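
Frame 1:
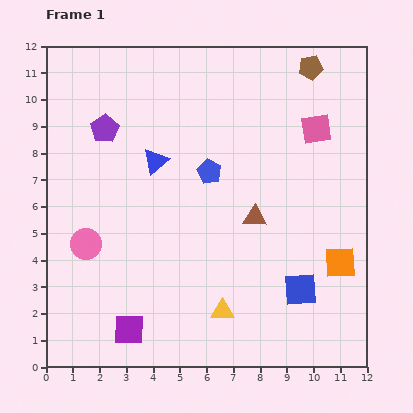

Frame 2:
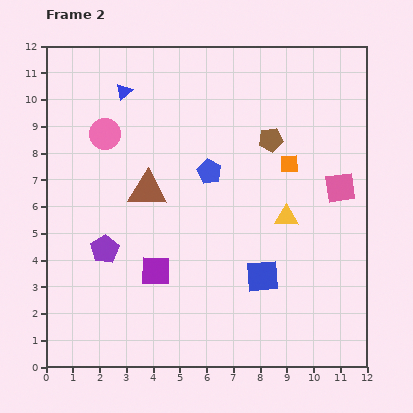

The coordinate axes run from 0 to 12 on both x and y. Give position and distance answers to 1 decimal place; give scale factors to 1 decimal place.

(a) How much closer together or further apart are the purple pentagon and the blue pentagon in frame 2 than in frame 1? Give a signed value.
+0.7

Distance in frame 1: 4.2. Distance in frame 2: 4.9.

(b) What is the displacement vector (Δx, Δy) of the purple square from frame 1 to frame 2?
(1.0, 2.2)

The purple square was at (3.1, 1.4) in frame 1 and (4.1, 3.6) in frame 2.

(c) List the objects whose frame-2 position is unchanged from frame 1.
the blue pentagon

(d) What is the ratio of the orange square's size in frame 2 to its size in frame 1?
0.6×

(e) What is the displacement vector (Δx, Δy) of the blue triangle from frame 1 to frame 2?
(-1.2, 2.6)

The blue triangle was at (4.1, 7.7) in frame 1 and (2.9, 10.3) in frame 2.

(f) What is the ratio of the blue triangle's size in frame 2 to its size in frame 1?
0.7×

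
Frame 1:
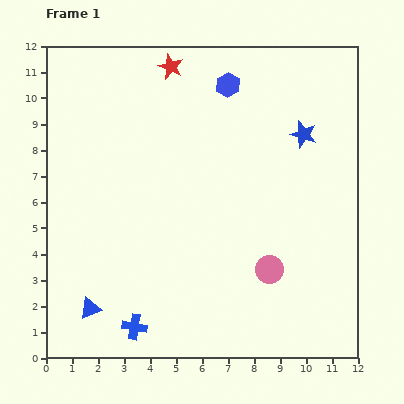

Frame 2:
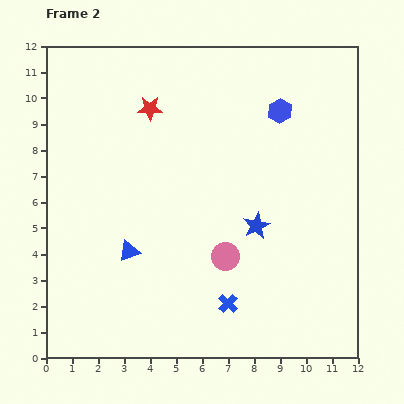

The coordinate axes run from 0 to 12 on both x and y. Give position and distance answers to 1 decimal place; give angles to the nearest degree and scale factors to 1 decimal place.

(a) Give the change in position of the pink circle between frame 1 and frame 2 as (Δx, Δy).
(-1.7, 0.5)

The pink circle was at (8.6, 3.4) in frame 1 and (6.9, 3.9) in frame 2.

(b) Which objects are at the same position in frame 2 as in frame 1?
none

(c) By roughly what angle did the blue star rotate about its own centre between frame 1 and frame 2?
28° clockwise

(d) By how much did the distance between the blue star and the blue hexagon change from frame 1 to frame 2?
+1.0

Distance in frame 1: 3.5. Distance in frame 2: 4.5.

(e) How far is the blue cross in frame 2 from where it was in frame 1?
3.7

The blue cross moved from (3.4, 1.2) to (7.0, 2.1), a distance of √(3.6² + 0.9²) ≈ 3.7.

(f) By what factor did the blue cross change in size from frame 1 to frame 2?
0.8×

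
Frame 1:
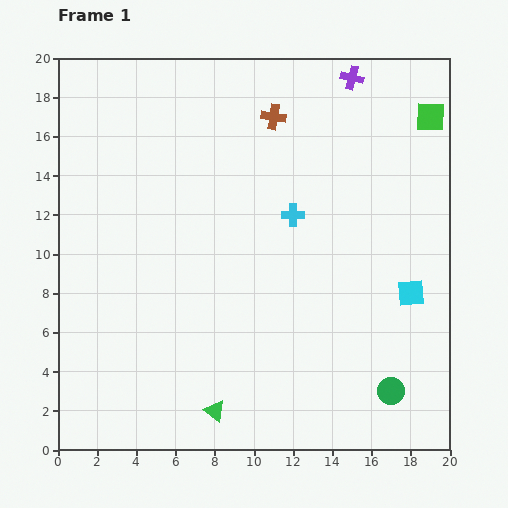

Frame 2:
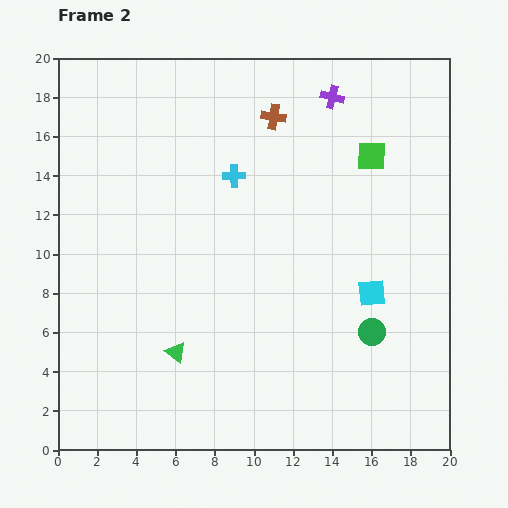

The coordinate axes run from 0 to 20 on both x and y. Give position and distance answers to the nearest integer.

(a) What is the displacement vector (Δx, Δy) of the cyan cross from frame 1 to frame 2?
(-3, 2)

The cyan cross was at (12, 12) in frame 1 and (9, 14) in frame 2.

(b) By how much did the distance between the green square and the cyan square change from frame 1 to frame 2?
-2

Distance in frame 1: 9. Distance in frame 2: 7.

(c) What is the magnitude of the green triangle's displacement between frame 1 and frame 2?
4

The green triangle moved from (8, 2) to (6, 5), a distance of √(2² + 3²) ≈ 4.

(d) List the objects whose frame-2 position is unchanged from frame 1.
the brown cross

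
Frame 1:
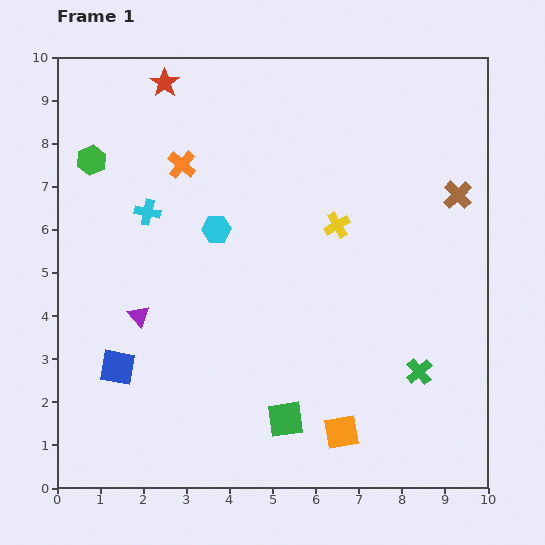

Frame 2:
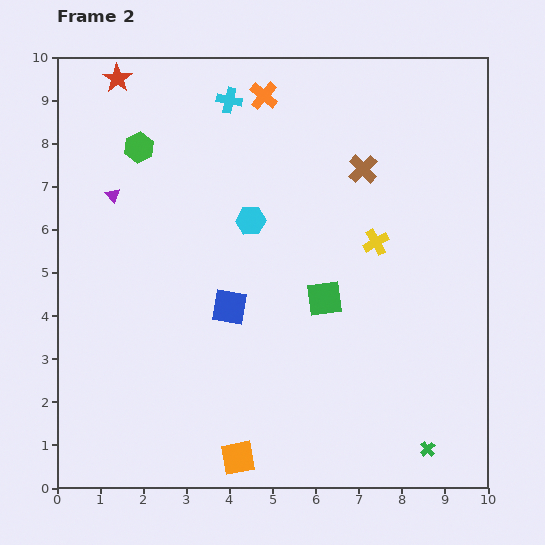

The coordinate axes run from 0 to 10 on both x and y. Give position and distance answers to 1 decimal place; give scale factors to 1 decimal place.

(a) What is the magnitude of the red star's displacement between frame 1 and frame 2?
1.1

The red star moved from (2.5, 9.4) to (1.4, 9.5), a distance of √(1.1² + 0.1²) ≈ 1.1.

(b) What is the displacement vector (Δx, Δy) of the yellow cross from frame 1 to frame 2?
(0.9, -0.4)

The yellow cross was at (6.5, 6.1) in frame 1 and (7.4, 5.7) in frame 2.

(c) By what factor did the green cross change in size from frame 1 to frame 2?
0.6×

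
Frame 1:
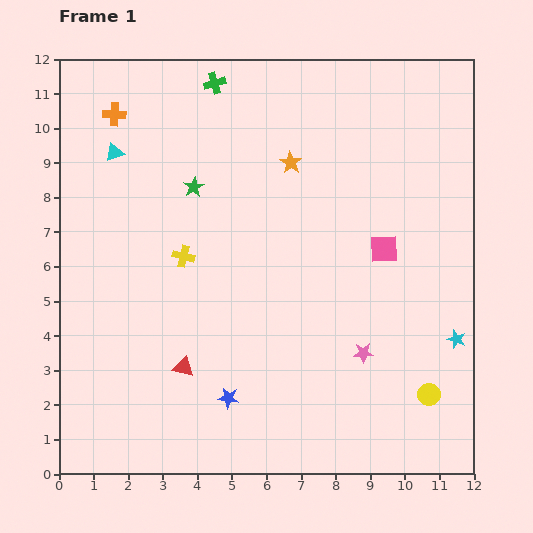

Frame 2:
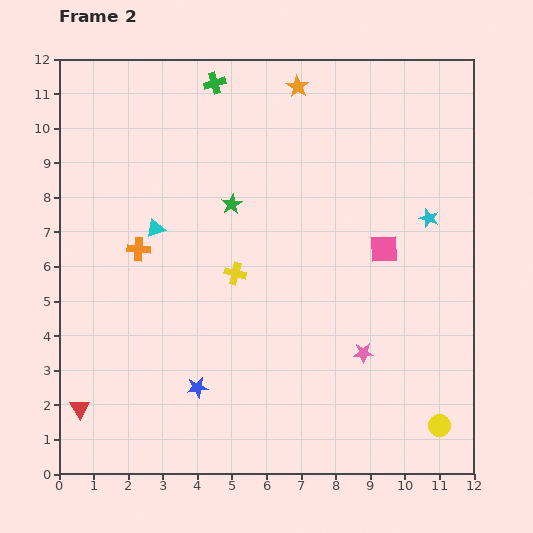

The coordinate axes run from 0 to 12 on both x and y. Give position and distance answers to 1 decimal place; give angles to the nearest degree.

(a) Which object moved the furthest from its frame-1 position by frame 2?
the orange cross

(moved 4.0; next 3.6)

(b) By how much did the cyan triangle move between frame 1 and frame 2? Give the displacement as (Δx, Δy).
(1.2, -2.2)

The cyan triangle was at (1.6, 9.3) in frame 1 and (2.8, 7.1) in frame 2.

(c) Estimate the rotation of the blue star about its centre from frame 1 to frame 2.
17° counter-clockwise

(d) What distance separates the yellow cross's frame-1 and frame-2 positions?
1.6

The yellow cross moved from (3.6, 6.3) to (5.1, 5.8), a distance of √(1.5² + 0.5²) ≈ 1.6.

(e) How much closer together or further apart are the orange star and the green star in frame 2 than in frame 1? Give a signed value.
+1.0

Distance in frame 1: 2.9. Distance in frame 2: 3.9.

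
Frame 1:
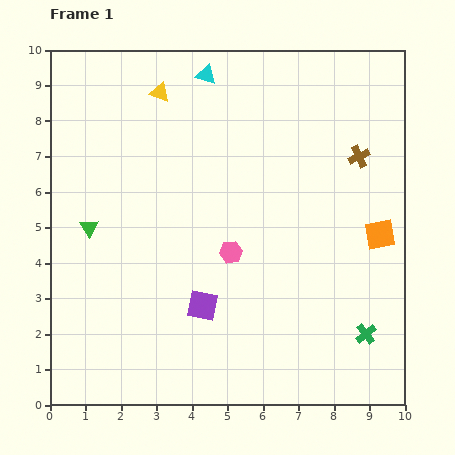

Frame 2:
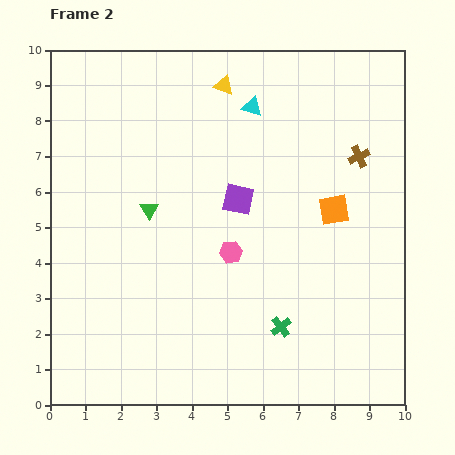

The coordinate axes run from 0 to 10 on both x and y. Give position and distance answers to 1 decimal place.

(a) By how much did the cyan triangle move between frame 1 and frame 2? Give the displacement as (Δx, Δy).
(1.3, -0.9)

The cyan triangle was at (4.4, 9.3) in frame 1 and (5.7, 8.4) in frame 2.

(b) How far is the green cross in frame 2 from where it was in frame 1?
2.4

The green cross moved from (8.9, 2.0) to (6.5, 2.2), a distance of √(2.4² + 0.2²) ≈ 2.4.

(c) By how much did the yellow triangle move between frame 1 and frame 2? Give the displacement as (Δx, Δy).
(1.8, 0.2)

The yellow triangle was at (3.1, 8.8) in frame 1 and (4.9, 9.0) in frame 2.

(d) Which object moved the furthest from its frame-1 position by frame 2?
the purple square

(moved 3.2; next 2.4)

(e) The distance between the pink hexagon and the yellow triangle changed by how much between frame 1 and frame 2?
-0.2

Distance in frame 1: 4.9. Distance in frame 2: 4.7.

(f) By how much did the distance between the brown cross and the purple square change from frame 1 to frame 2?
-2.5

Distance in frame 1: 6.1. Distance in frame 2: 3.6.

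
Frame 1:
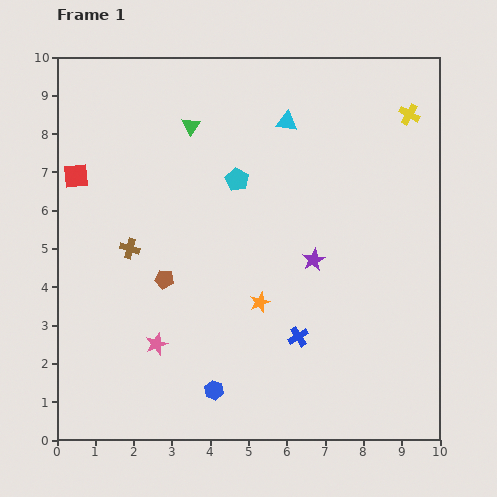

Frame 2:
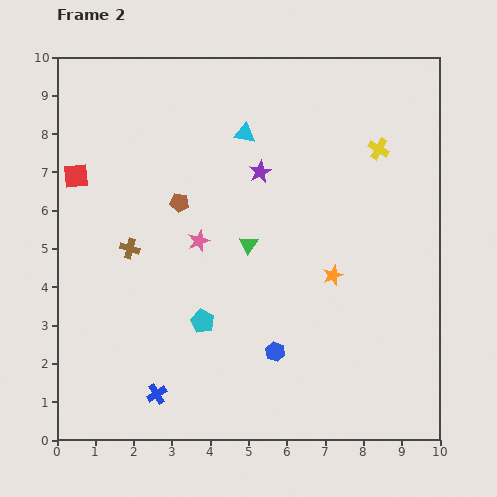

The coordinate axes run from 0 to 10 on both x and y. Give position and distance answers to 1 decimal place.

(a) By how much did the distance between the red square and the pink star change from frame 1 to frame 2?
-1.3

Distance in frame 1: 4.9. Distance in frame 2: 3.6.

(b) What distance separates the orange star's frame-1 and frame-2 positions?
2.0

The orange star moved from (5.3, 3.6) to (7.2, 4.3), a distance of √(1.9² + 0.7²) ≈ 2.0.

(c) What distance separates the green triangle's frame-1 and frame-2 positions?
3.4

The green triangle moved from (3.5, 8.2) to (5.0, 5.1), a distance of √(1.5² + 3.1²) ≈ 3.4.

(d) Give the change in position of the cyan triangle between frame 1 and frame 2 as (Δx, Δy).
(-1.1, -0.3)

The cyan triangle was at (6.0, 8.3) in frame 1 and (4.9, 8.0) in frame 2.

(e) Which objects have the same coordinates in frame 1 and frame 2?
the brown cross, the red square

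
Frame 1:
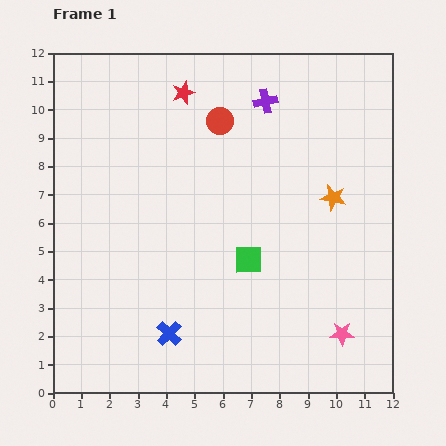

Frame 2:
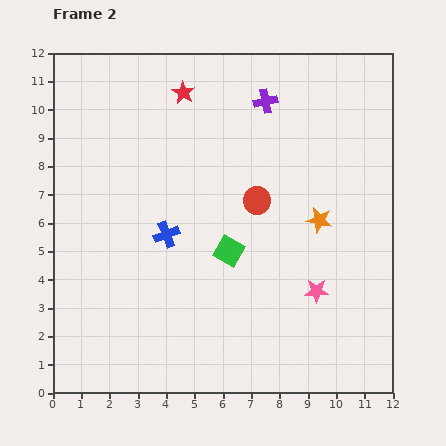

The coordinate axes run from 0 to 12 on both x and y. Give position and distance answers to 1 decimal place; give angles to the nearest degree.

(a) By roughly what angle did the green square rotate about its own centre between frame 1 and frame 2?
31° clockwise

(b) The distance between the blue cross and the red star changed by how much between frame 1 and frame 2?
-3.5

Distance in frame 1: 8.5. Distance in frame 2: 5.0.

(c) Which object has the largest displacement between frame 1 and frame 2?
the blue cross

(moved 3.5; next 3.1)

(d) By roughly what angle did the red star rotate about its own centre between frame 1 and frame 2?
21° counter-clockwise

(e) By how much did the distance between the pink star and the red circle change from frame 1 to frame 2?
-4.8

Distance in frame 1: 8.6. Distance in frame 2: 3.8.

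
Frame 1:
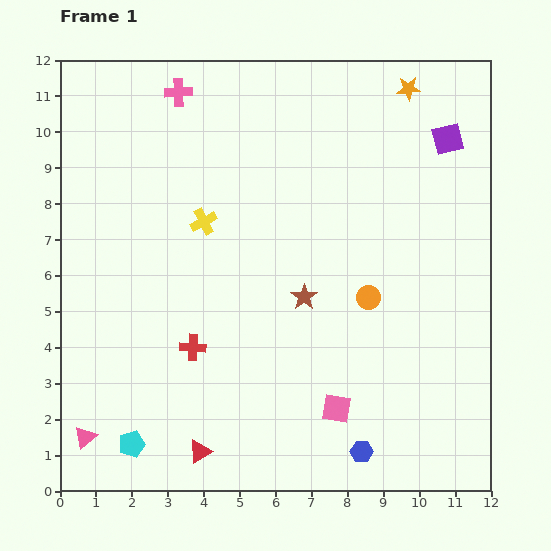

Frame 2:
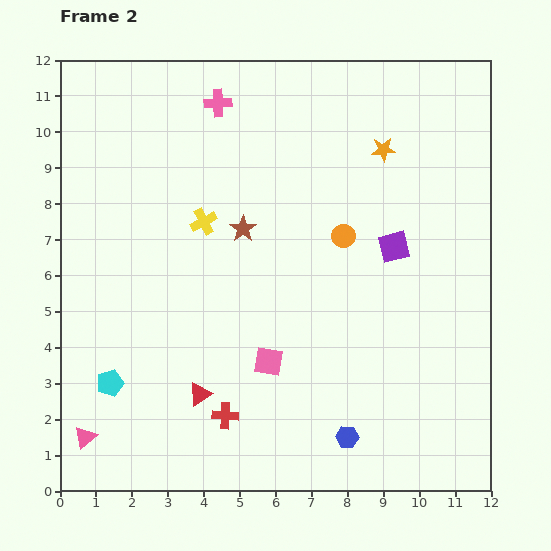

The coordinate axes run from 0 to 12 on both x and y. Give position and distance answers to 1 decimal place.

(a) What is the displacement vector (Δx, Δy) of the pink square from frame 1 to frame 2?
(-1.9, 1.3)

The pink square was at (7.7, 2.3) in frame 1 and (5.8, 3.6) in frame 2.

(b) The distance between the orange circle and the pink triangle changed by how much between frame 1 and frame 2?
+0.3

Distance in frame 1: 8.8. Distance in frame 2: 9.1.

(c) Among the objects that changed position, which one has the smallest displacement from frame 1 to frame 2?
the blue hexagon

(moved 0.6)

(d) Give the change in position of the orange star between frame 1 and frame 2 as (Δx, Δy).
(-0.7, -1.7)

The orange star was at (9.7, 11.2) in frame 1 and (9.0, 9.5) in frame 2.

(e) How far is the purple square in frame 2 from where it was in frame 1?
3.4

The purple square moved from (10.8, 9.8) to (9.3, 6.8), a distance of √(1.5² + 3.0²) ≈ 3.4.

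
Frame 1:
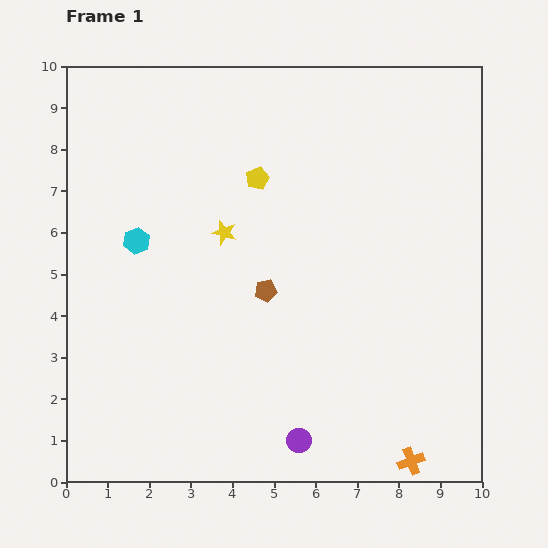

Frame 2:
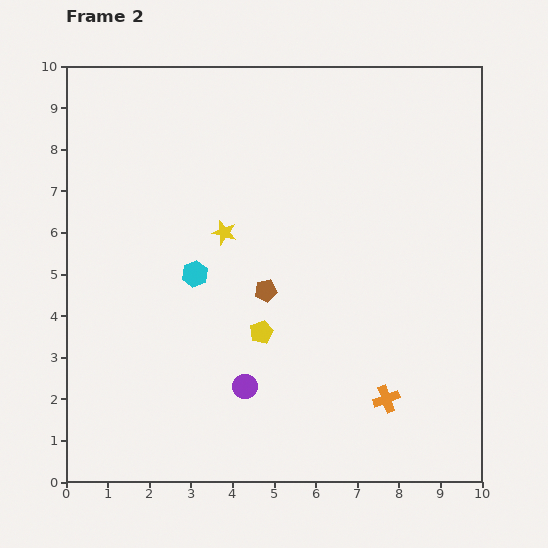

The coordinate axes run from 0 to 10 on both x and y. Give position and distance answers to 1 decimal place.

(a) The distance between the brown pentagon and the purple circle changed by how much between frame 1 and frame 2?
-1.3

Distance in frame 1: 3.7. Distance in frame 2: 2.4.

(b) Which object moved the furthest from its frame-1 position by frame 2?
the yellow pentagon

(moved 3.7; next 1.8)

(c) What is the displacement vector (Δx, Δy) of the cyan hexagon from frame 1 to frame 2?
(1.4, -0.8)

The cyan hexagon was at (1.7, 5.8) in frame 1 and (3.1, 5.0) in frame 2.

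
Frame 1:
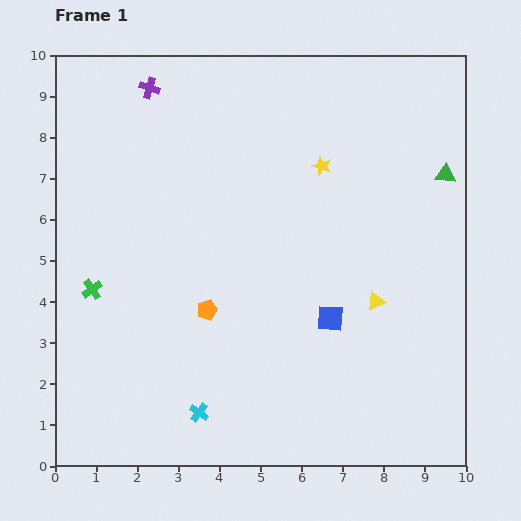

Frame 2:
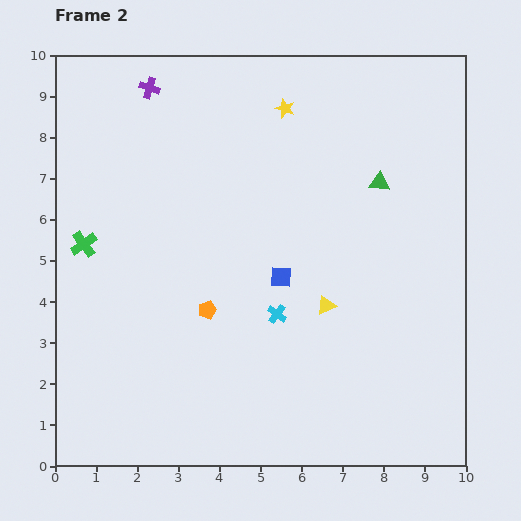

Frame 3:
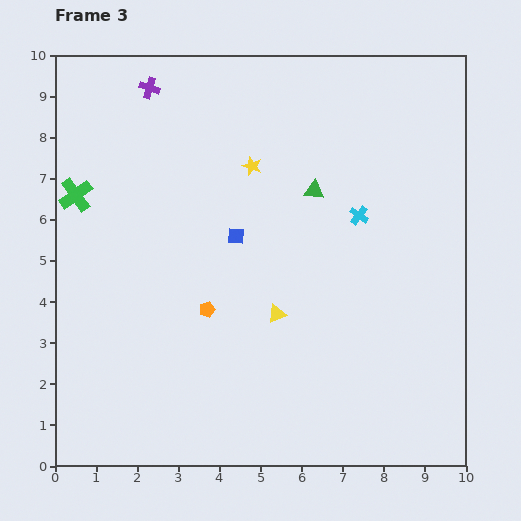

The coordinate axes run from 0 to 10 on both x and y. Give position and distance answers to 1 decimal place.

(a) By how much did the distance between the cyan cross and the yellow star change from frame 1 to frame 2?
-1.7

Distance in frame 1: 6.7. Distance in frame 2: 5.0.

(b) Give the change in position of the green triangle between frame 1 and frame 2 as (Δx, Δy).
(-1.6, -0.2)

The green triangle was at (9.5, 7.1) in frame 1 and (7.9, 6.9) in frame 2.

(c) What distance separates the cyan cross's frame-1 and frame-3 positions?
6.2

The cyan cross moved from (3.5, 1.3) to (7.4, 6.1), a distance of √(3.9² + 4.8²) ≈ 6.2.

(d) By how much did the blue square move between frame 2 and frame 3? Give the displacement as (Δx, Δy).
(-1.1, 1.0)

The blue square was at (5.5, 4.6) in frame 2 and (4.4, 5.6) in frame 3.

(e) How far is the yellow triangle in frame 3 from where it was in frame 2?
1.2

The yellow triangle moved from (6.6, 3.9) to (5.4, 3.7), a distance of √(1.2² + 0.2²) ≈ 1.2.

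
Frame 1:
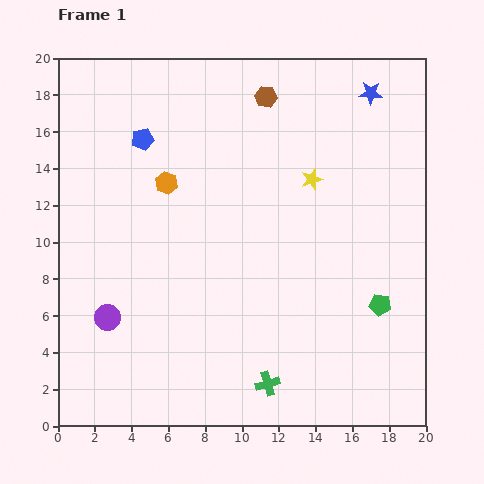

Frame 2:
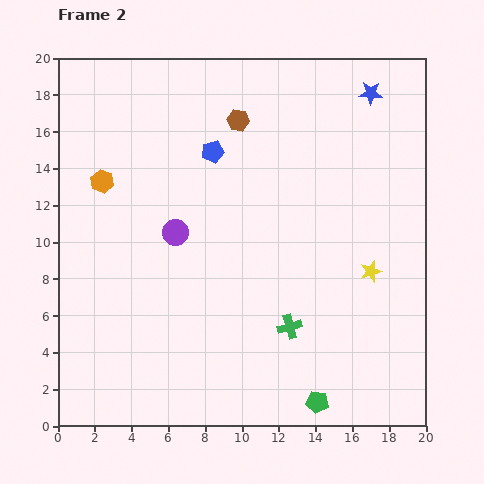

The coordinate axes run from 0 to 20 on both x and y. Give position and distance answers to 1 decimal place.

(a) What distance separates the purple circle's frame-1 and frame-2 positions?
5.9

The purple circle moved from (2.7, 5.9) to (6.4, 10.5), a distance of √(3.7² + 4.6²) ≈ 5.9.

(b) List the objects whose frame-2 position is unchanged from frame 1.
the blue star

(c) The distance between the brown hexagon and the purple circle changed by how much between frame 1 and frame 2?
-7.8

Distance in frame 1: 14.8. Distance in frame 2: 7.0.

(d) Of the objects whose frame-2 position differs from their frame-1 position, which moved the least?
the brown hexagon

(moved 2.0)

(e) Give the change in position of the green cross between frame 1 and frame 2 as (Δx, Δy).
(1.2, 3.1)

The green cross was at (11.4, 2.3) in frame 1 and (12.6, 5.4) in frame 2.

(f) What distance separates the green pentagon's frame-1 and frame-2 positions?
6.3

The green pentagon moved from (17.5, 6.6) to (14.1, 1.3), a distance of √(3.4² + 5.3²) ≈ 6.3.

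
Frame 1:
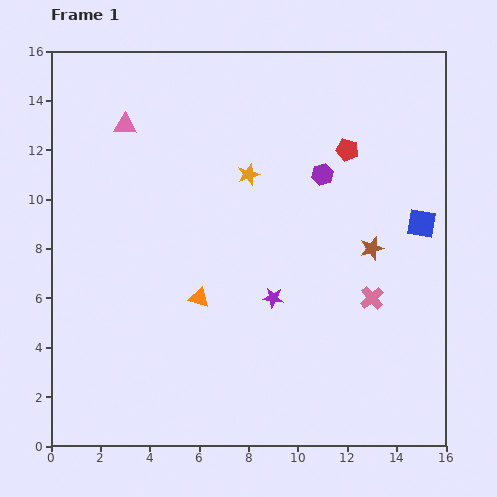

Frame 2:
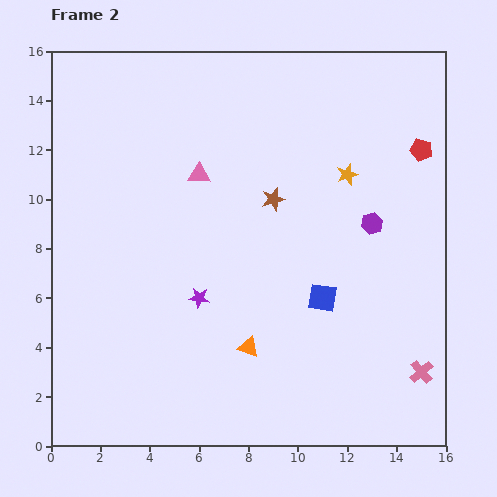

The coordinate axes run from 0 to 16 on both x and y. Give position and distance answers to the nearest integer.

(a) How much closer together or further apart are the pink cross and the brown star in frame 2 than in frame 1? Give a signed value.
+7

Distance in frame 1: 2. Distance in frame 2: 9.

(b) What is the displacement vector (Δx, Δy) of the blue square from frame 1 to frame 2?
(-4, -3)

The blue square was at (15, 9) in frame 1 and (11, 6) in frame 2.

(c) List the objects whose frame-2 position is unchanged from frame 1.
none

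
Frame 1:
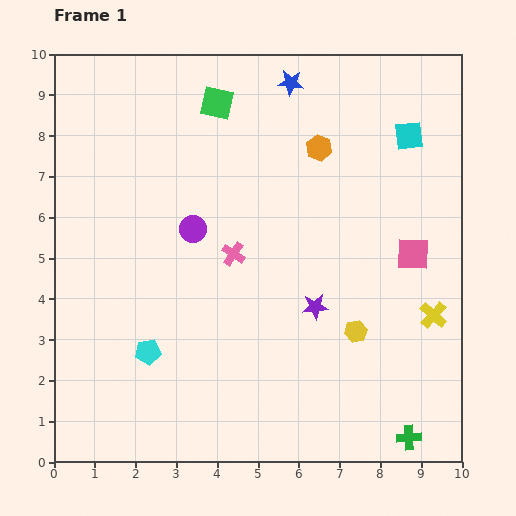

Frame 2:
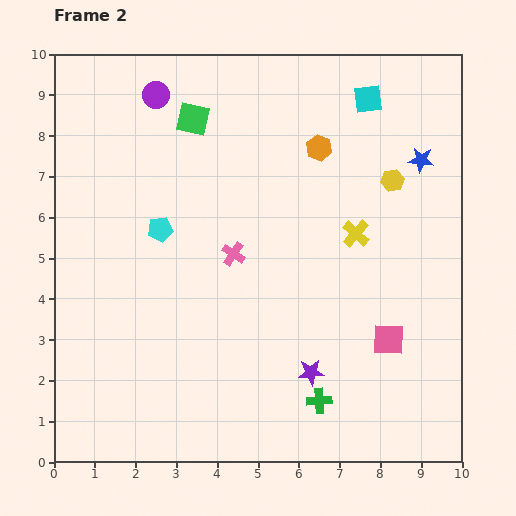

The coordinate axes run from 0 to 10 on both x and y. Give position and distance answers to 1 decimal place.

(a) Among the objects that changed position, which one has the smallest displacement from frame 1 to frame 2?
the green square

(moved 0.7)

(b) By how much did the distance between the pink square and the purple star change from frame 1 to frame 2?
-0.6

Distance in frame 1: 2.7. Distance in frame 2: 2.1.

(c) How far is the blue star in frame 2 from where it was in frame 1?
3.7

The blue star moved from (5.8, 9.3) to (9.0, 7.4), a distance of √(3.2² + 1.9²) ≈ 3.7.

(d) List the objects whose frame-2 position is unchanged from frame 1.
the orange hexagon, the pink cross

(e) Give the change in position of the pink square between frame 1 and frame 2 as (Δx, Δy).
(-0.6, -2.1)

The pink square was at (8.8, 5.1) in frame 1 and (8.2, 3.0) in frame 2.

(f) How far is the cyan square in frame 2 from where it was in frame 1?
1.3

The cyan square moved from (8.7, 8.0) to (7.7, 8.9), a distance of √(1.0² + 0.9²) ≈ 1.3.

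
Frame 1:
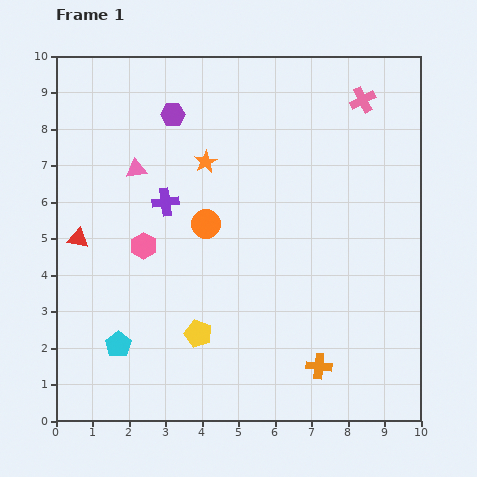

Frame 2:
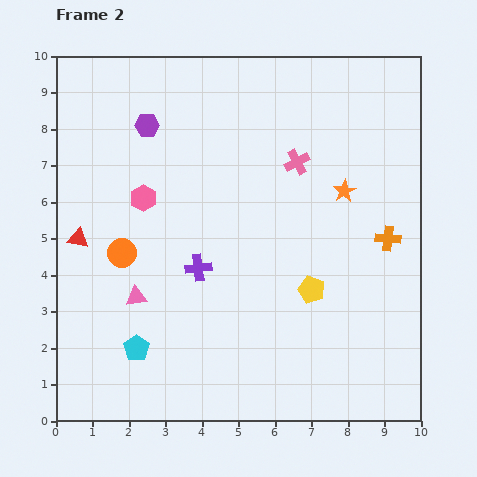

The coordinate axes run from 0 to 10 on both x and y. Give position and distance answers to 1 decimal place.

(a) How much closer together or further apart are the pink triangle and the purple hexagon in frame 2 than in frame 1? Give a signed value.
+2.9

Distance in frame 1: 1.8. Distance in frame 2: 4.7.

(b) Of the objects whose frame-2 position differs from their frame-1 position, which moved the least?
the cyan pentagon

(moved 0.5)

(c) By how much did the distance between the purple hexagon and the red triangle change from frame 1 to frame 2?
-0.7

Distance in frame 1: 4.3. Distance in frame 2: 3.6.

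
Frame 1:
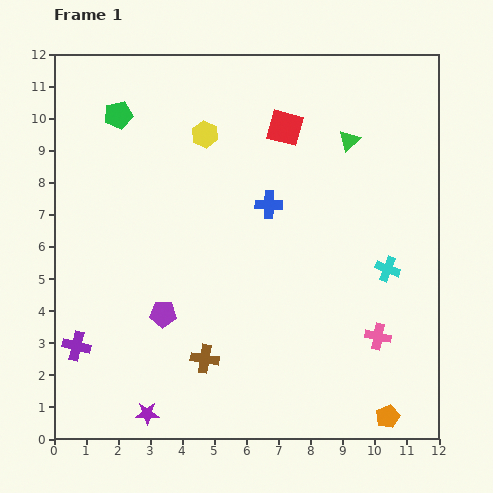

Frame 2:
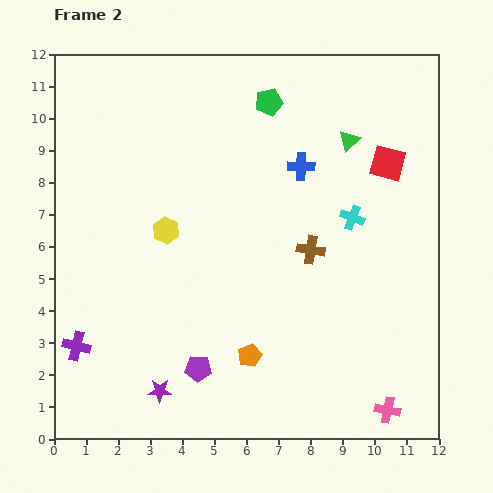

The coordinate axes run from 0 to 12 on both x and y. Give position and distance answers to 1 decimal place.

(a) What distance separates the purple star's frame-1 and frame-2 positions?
0.8

The purple star moved from (2.9, 0.8) to (3.3, 1.5), a distance of √(0.4² + 0.7²) ≈ 0.8.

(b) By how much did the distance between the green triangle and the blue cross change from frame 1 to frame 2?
-1.5

Distance in frame 1: 3.2. Distance in frame 2: 1.7.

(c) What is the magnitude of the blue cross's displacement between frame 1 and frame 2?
1.6

The blue cross moved from (6.7, 7.3) to (7.7, 8.5), a distance of √(1.0² + 1.2²) ≈ 1.6.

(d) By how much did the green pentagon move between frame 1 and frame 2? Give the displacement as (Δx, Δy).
(4.7, 0.4)

The green pentagon was at (2.0, 10.1) in frame 1 and (6.7, 10.5) in frame 2.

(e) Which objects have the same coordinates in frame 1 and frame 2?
the purple cross, the green triangle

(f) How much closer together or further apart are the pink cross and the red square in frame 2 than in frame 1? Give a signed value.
+0.6

Distance in frame 1: 7.1. Distance in frame 2: 7.7.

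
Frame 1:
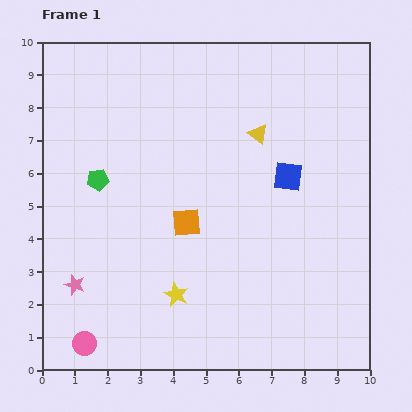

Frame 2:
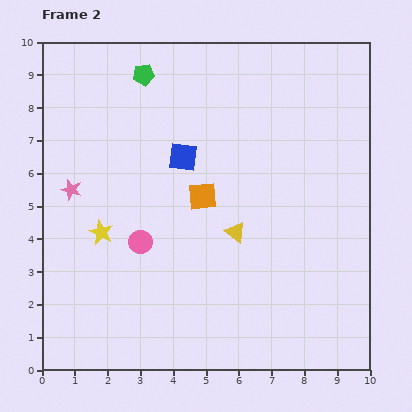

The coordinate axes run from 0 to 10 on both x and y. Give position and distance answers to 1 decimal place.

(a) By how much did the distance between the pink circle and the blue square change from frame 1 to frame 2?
-5.1

Distance in frame 1: 8.0. Distance in frame 2: 2.9.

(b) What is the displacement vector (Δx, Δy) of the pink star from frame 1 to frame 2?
(-0.1, 2.9)

The pink star was at (1.0, 2.6) in frame 1 and (0.9, 5.5) in frame 2.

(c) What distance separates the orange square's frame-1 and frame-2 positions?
0.9

The orange square moved from (4.4, 4.5) to (4.9, 5.3), a distance of √(0.5² + 0.8²) ≈ 0.9.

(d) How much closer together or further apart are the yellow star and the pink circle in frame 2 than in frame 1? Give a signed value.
-2.0

Distance in frame 1: 3.2. Distance in frame 2: 1.2.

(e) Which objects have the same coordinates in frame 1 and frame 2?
none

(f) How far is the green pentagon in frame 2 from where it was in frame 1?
3.5

The green pentagon moved from (1.7, 5.8) to (3.1, 9.0), a distance of √(1.4² + 3.2²) ≈ 3.5.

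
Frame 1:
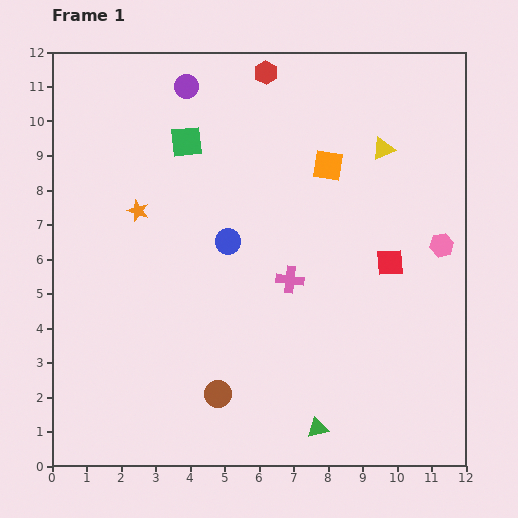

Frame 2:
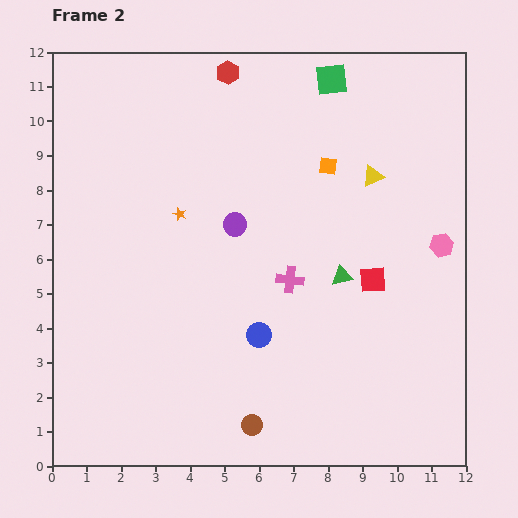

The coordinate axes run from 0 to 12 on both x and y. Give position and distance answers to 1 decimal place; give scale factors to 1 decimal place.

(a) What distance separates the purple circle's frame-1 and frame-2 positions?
4.2

The purple circle moved from (3.9, 11.0) to (5.3, 7.0), a distance of √(1.4² + 4.0²) ≈ 4.2.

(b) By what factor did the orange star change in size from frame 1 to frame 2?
0.6×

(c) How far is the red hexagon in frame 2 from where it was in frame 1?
1.1

The red hexagon moved from (6.2, 11.4) to (5.1, 11.4), a distance of √(1.1² + 0.0²) ≈ 1.1.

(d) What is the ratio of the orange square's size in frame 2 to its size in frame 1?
0.6×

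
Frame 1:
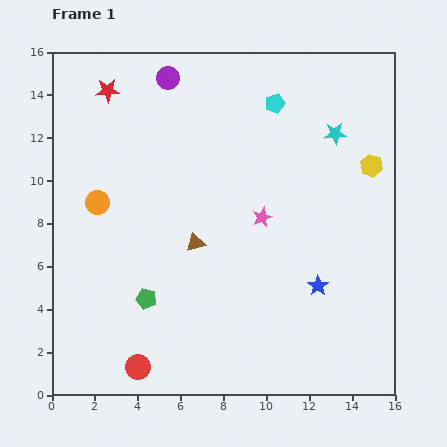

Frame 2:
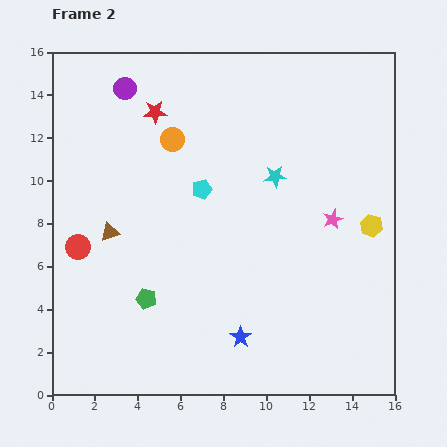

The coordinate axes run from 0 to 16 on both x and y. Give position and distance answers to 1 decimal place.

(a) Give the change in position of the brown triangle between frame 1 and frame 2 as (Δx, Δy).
(-4.0, 0.5)

The brown triangle was at (6.7, 7.1) in frame 1 and (2.7, 7.6) in frame 2.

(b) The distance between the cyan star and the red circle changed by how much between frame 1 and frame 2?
-4.5

Distance in frame 1: 14.3. Distance in frame 2: 9.8.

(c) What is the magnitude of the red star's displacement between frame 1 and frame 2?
2.4

The red star moved from (2.6, 14.2) to (4.8, 13.2), a distance of √(2.2² + 1.0²) ≈ 2.4.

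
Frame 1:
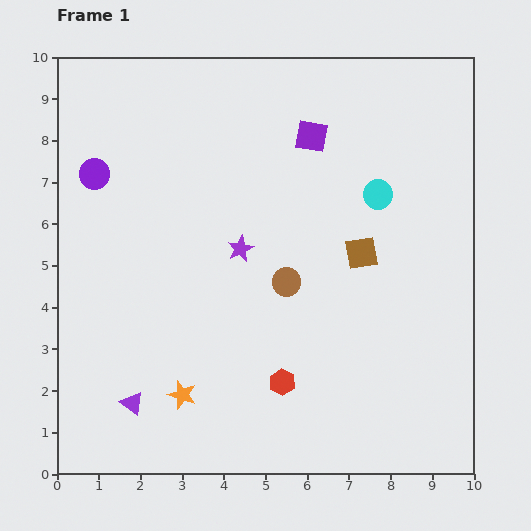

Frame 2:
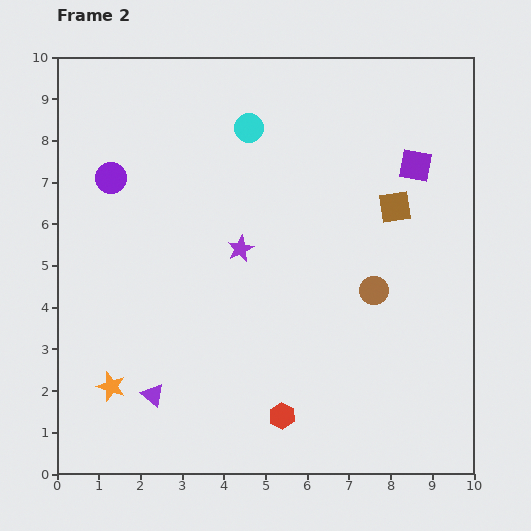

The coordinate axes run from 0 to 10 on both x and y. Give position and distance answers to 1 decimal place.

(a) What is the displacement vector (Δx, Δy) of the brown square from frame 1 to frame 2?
(0.8, 1.1)

The brown square was at (7.3, 5.3) in frame 1 and (8.1, 6.4) in frame 2.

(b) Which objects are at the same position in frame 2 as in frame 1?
the purple star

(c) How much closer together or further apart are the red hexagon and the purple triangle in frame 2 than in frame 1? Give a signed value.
-0.5

Distance in frame 1: 3.6. Distance in frame 2: 3.1.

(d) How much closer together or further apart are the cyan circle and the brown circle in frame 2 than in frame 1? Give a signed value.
+1.9

Distance in frame 1: 3.0. Distance in frame 2: 4.9.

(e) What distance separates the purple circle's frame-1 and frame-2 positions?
0.4

The purple circle moved from (0.9, 7.2) to (1.3, 7.1), a distance of √(0.4² + 0.1²) ≈ 0.4.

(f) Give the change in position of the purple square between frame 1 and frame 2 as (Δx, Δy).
(2.5, -0.7)

The purple square was at (6.1, 8.1) in frame 1 and (8.6, 7.4) in frame 2.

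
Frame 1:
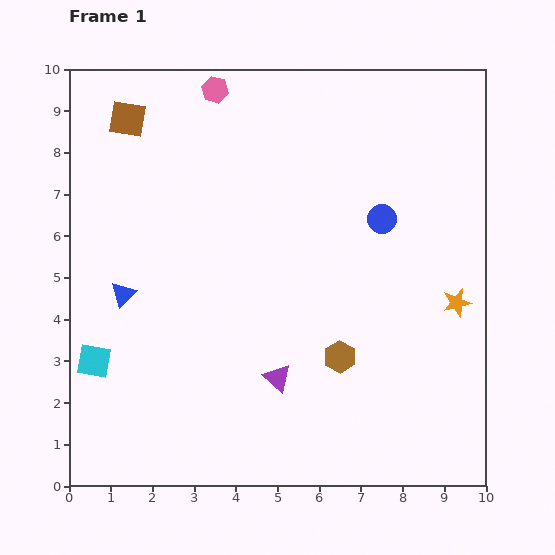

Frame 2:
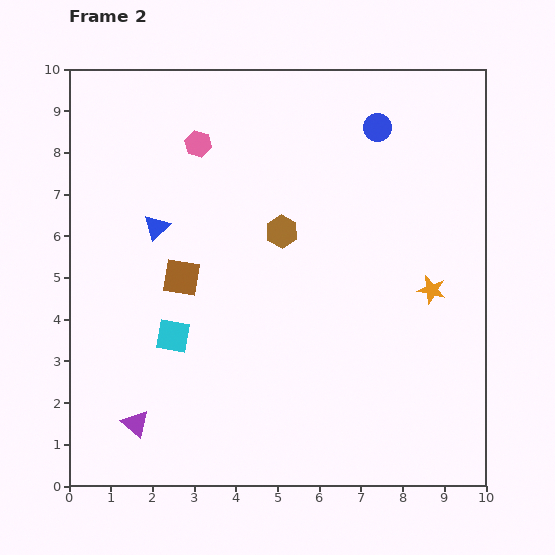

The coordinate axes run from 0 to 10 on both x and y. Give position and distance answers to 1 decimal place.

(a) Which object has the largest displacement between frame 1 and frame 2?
the brown square

(moved 4.0; next 3.6)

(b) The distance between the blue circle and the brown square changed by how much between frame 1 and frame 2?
-0.7

Distance in frame 1: 6.6. Distance in frame 2: 5.9.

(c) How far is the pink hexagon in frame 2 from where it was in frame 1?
1.4

The pink hexagon moved from (3.5, 9.5) to (3.1, 8.2), a distance of √(0.4² + 1.3²) ≈ 1.4.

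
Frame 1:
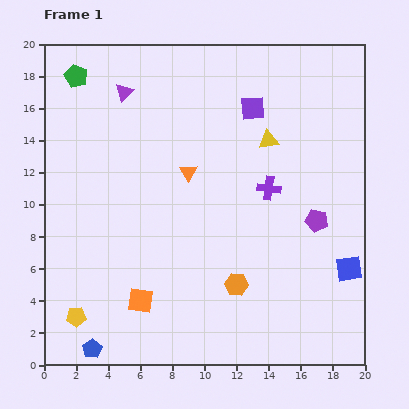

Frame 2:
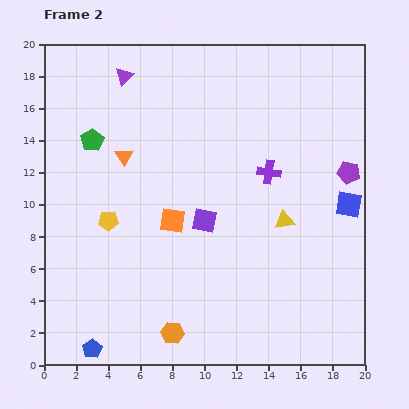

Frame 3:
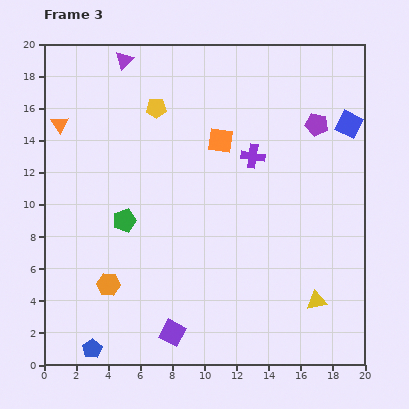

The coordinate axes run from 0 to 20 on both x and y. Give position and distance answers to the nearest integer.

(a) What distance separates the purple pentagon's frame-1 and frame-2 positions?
4

The purple pentagon moved from (17, 9) to (19, 12), a distance of √(2² + 3²) ≈ 4.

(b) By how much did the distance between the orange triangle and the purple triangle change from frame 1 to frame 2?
-1

Distance in frame 1: 6. Distance in frame 2: 5.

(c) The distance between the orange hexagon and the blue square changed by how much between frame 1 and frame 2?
+7

Distance in frame 1: 7. Distance in frame 2: 14.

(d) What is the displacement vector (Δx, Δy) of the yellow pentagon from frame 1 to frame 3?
(5, 13)

The yellow pentagon was at (2, 3) in frame 1 and (7, 16) in frame 3.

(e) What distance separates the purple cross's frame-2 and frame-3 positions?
1

The purple cross moved from (14, 12) to (13, 13), a distance of √(1² + 1²) ≈ 1.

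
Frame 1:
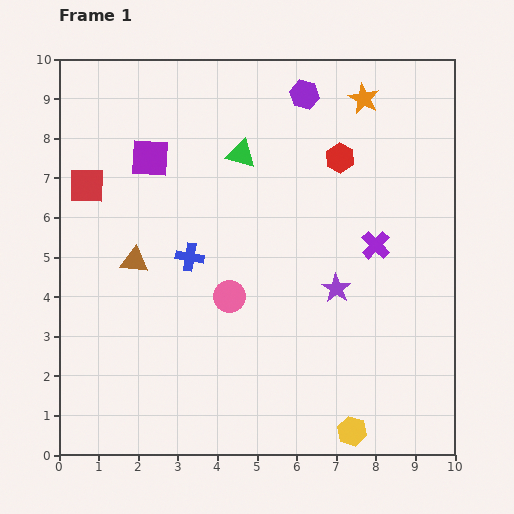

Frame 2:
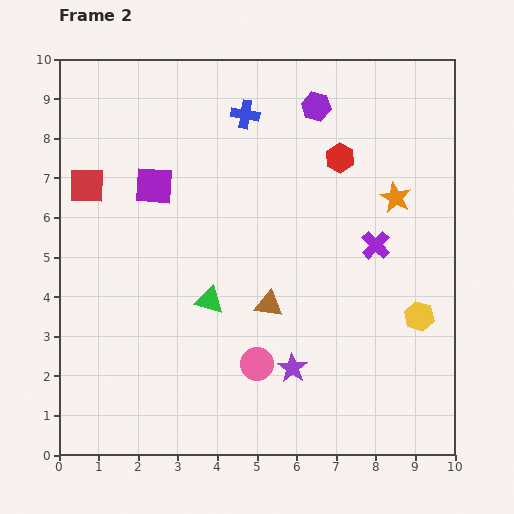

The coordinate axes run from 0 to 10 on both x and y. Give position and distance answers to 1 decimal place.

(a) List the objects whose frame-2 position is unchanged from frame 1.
the red square, the purple cross, the red hexagon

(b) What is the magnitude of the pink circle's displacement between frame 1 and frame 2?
1.8

The pink circle moved from (4.3, 4.0) to (5.0, 2.3), a distance of √(0.7² + 1.7²) ≈ 1.8.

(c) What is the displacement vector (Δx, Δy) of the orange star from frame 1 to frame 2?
(0.8, -2.5)

The orange star was at (7.7, 9.0) in frame 1 and (8.5, 6.5) in frame 2.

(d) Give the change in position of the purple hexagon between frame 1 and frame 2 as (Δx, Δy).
(0.3, -0.3)

The purple hexagon was at (6.2, 9.1) in frame 1 and (6.5, 8.8) in frame 2.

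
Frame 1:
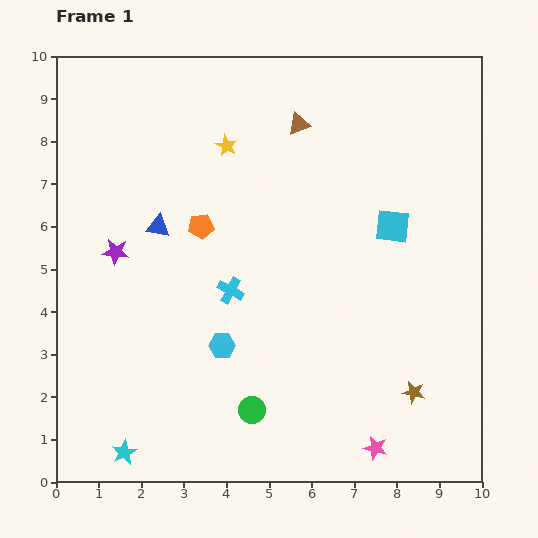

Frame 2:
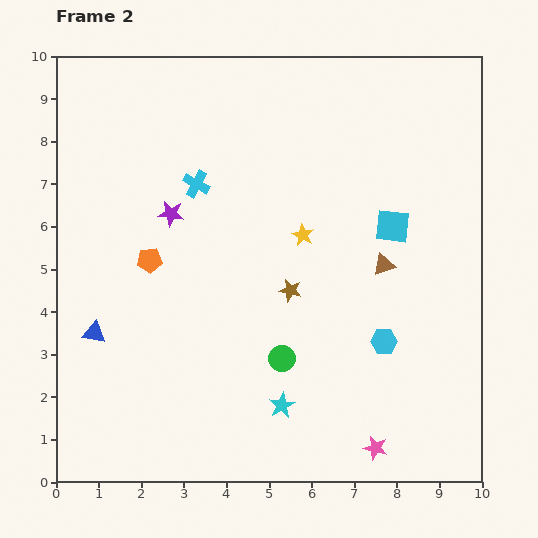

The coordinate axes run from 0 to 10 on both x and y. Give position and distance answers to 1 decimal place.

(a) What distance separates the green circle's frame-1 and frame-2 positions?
1.4

The green circle moved from (4.6, 1.7) to (5.3, 2.9), a distance of √(0.7² + 1.2²) ≈ 1.4.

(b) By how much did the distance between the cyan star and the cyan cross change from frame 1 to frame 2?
+1.1

Distance in frame 1: 4.5. Distance in frame 2: 5.6.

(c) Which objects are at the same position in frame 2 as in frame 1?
the pink star, the cyan square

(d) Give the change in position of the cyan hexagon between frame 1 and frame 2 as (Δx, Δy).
(3.8, 0.1)

The cyan hexagon was at (3.9, 3.2) in frame 1 and (7.7, 3.3) in frame 2.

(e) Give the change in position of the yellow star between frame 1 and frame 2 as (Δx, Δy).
(1.8, -2.1)

The yellow star was at (4.0, 7.9) in frame 1 and (5.8, 5.8) in frame 2.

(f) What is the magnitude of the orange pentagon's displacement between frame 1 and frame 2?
1.4

The orange pentagon moved from (3.4, 6.0) to (2.2, 5.2), a distance of √(1.2² + 0.8²) ≈ 1.4.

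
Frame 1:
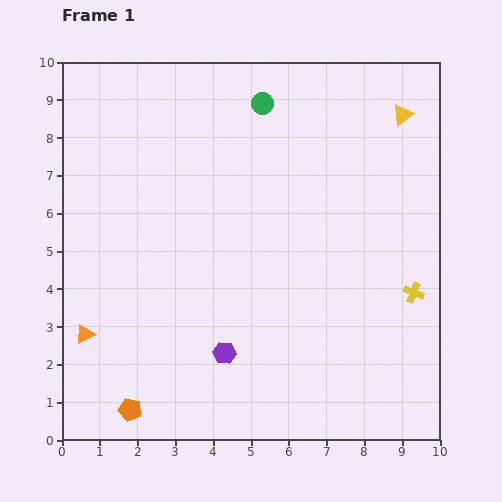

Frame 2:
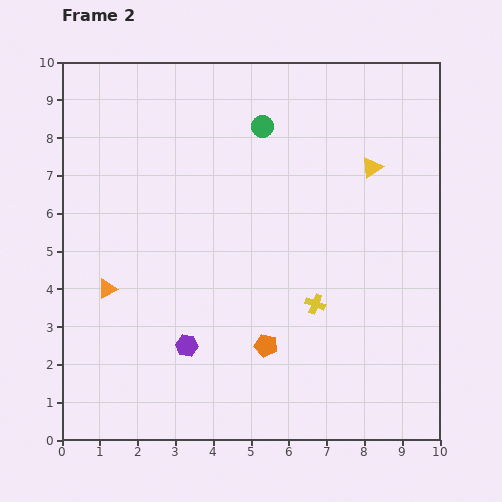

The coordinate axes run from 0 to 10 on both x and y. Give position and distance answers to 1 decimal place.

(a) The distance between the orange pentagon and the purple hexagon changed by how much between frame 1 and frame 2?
-0.8

Distance in frame 1: 2.9. Distance in frame 2: 2.1.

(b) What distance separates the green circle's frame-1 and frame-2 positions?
0.6

The green circle moved from (5.3, 8.9) to (5.3, 8.3), a distance of √(0.0² + 0.6²) ≈ 0.6.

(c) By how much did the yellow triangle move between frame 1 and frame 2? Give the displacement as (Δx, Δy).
(-0.8, -1.4)

The yellow triangle was at (9.0, 8.6) in frame 1 and (8.2, 7.2) in frame 2.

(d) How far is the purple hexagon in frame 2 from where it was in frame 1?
1.0

The purple hexagon moved from (4.3, 2.3) to (3.3, 2.5), a distance of √(1.0² + 0.2²) ≈ 1.0.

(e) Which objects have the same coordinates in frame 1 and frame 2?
none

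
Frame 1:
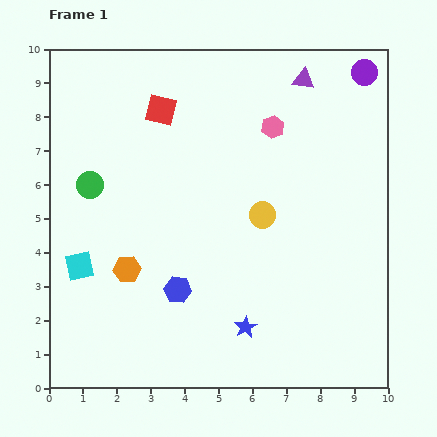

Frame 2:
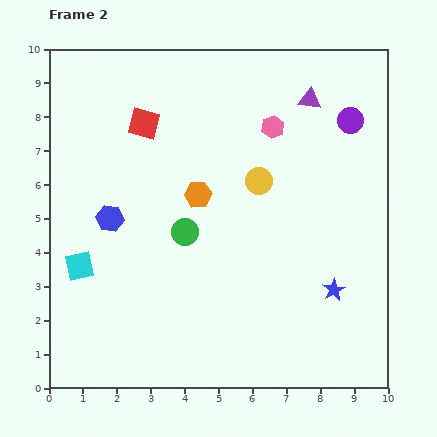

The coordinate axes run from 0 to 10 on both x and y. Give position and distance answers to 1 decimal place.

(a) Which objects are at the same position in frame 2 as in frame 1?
the pink hexagon, the cyan square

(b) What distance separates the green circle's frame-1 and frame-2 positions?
3.1

The green circle moved from (1.2, 6.0) to (4.0, 4.6), a distance of √(2.8² + 1.4²) ≈ 3.1.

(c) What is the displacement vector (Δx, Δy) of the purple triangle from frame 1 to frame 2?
(0.2, -0.6)

The purple triangle was at (7.5, 9.1) in frame 1 and (7.7, 8.5) in frame 2.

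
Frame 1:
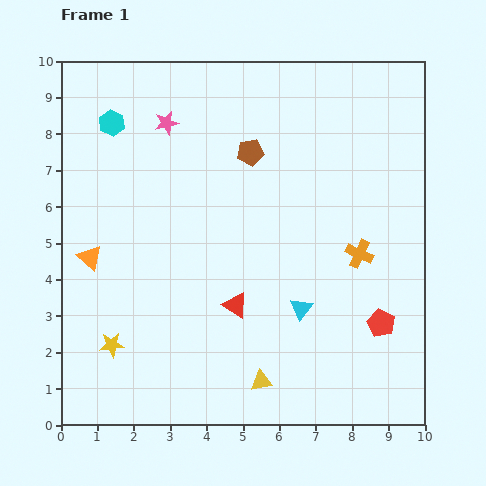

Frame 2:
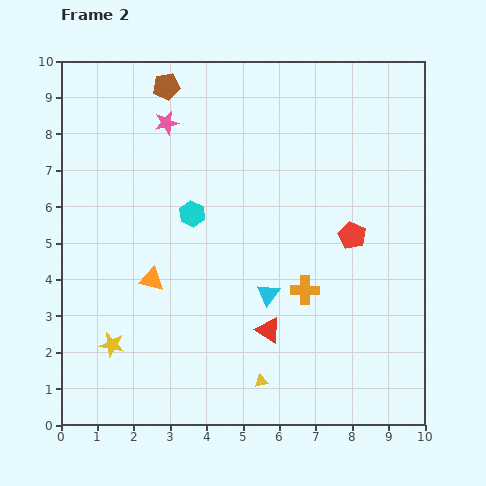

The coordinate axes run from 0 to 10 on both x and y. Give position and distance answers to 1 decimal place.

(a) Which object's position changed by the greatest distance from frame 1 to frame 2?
the cyan hexagon

(moved 3.3; next 2.9)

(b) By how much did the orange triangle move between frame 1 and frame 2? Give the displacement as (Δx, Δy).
(1.7, -0.6)

The orange triangle was at (0.8, 4.6) in frame 1 and (2.5, 4.0) in frame 2.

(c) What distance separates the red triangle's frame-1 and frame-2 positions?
1.1

The red triangle moved from (4.8, 3.3) to (5.7, 2.6), a distance of √(0.9² + 0.7²) ≈ 1.1.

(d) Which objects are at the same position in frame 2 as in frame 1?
the yellow triangle, the pink star, the yellow star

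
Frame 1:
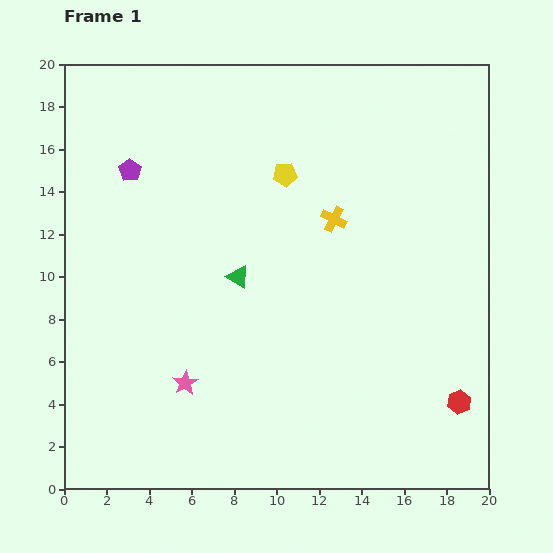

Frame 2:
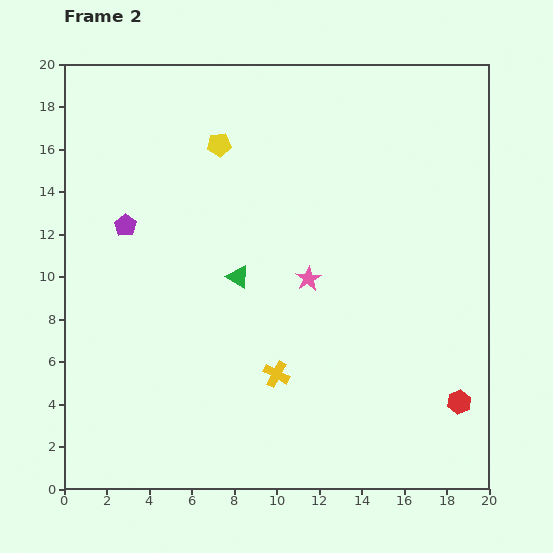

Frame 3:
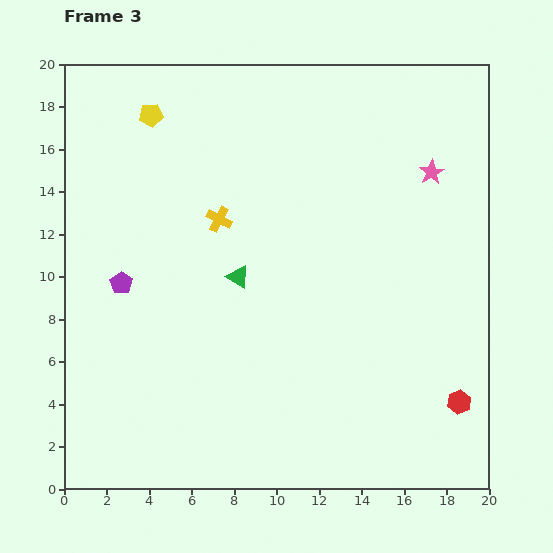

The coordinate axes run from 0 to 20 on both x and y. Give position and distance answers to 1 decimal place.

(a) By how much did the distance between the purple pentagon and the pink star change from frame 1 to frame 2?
-1.3

Distance in frame 1: 10.3. Distance in frame 2: 9.0.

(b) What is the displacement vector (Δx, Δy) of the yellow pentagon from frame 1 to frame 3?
(-6.3, 2.8)

The yellow pentagon was at (10.4, 14.8) in frame 1 and (4.1, 17.6) in frame 3.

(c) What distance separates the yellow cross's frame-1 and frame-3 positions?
5.4

The yellow cross moved from (12.7, 12.7) to (7.3, 12.7), a distance of √(5.4² + 0.0²) ≈ 5.4.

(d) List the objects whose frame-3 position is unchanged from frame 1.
the green triangle, the red hexagon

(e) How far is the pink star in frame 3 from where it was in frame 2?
7.7

The pink star moved from (11.5, 9.9) to (17.3, 14.9), a distance of √(5.8² + 5.0²) ≈ 7.7.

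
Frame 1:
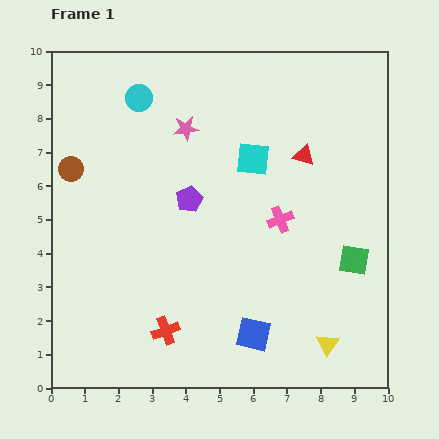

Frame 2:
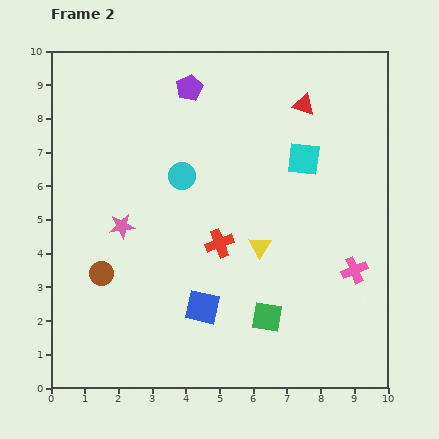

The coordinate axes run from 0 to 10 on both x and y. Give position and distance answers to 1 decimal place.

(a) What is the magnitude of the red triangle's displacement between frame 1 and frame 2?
1.5

The red triangle moved from (7.5, 6.9) to (7.5, 8.4), a distance of √(0.0² + 1.5²) ≈ 1.5.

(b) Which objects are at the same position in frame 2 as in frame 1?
none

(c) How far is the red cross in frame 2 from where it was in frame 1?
3.1

The red cross moved from (3.4, 1.7) to (5.0, 4.3), a distance of √(1.6² + 2.6²) ≈ 3.1.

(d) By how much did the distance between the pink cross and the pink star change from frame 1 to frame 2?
+3.1

Distance in frame 1: 3.9. Distance in frame 2: 7.0.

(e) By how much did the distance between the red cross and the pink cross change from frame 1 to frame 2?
-0.6

Distance in frame 1: 4.7. Distance in frame 2: 4.1.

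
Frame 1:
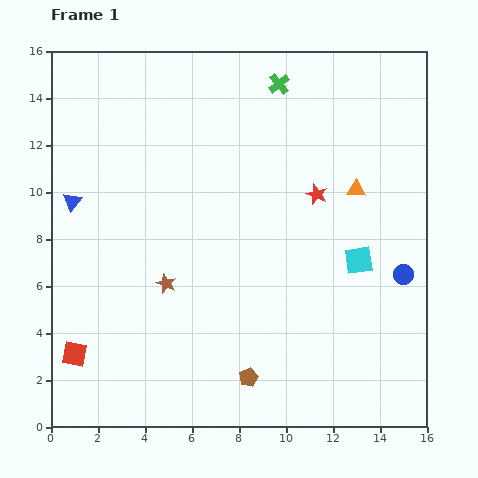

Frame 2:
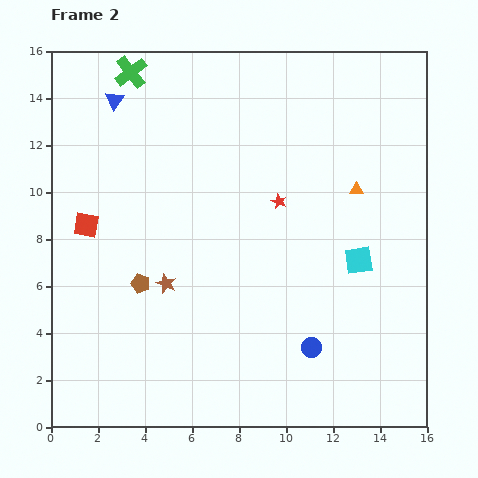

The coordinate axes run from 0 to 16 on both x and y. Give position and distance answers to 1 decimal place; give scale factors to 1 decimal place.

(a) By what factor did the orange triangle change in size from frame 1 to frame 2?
0.7×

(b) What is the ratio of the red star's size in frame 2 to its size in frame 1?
0.7×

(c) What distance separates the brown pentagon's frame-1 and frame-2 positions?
6.1

The brown pentagon moved from (8.4, 2.1) to (3.8, 6.1), a distance of √(4.6² + 4.0²) ≈ 6.1.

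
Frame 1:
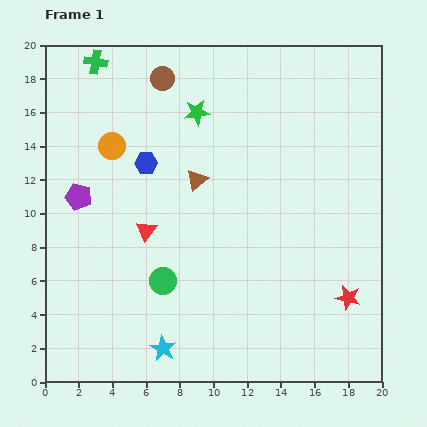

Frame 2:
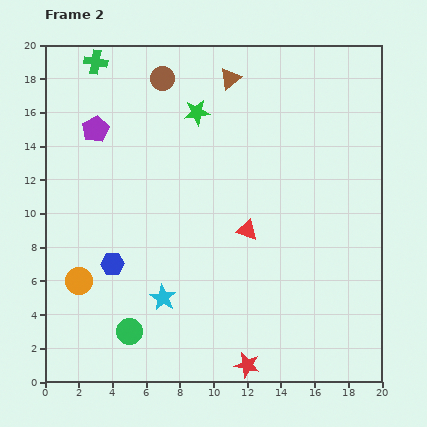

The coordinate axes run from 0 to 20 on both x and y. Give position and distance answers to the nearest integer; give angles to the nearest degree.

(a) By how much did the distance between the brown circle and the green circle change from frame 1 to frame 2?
+3

Distance in frame 1: 12. Distance in frame 2: 15.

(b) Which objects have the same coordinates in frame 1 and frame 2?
the brown circle, the green cross, the green star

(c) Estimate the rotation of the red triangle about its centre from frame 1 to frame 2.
48° counter-clockwise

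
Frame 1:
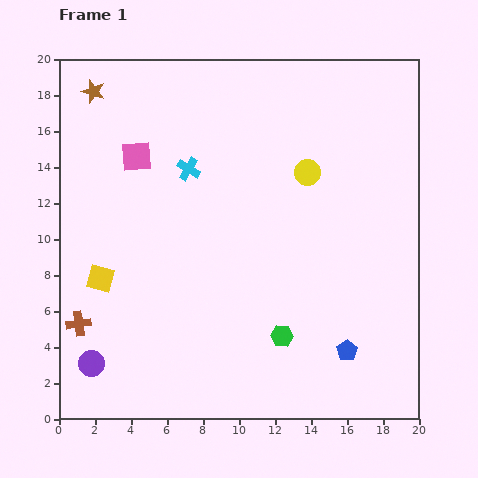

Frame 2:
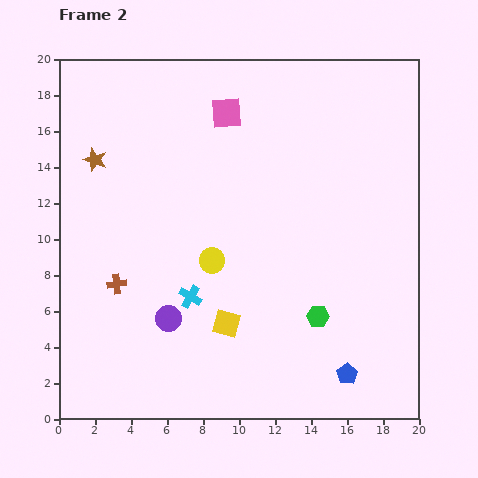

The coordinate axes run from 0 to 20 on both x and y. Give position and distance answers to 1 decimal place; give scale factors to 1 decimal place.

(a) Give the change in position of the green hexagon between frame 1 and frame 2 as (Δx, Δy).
(2.0, 1.1)

The green hexagon was at (12.4, 4.6) in frame 1 and (14.4, 5.7) in frame 2.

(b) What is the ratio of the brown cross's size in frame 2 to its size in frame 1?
0.8×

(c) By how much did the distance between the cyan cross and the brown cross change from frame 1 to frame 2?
-6.3

Distance in frame 1: 10.5. Distance in frame 2: 4.2.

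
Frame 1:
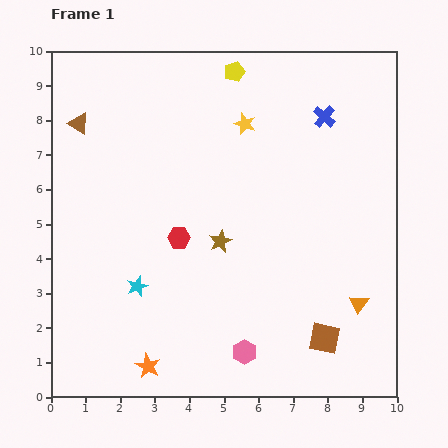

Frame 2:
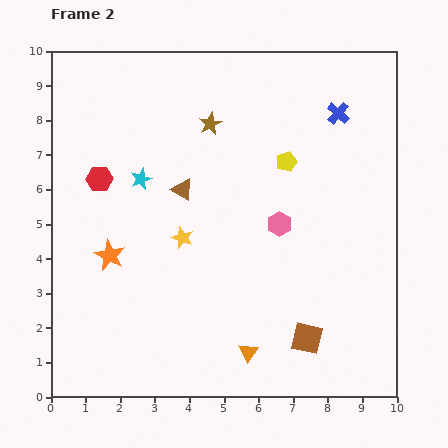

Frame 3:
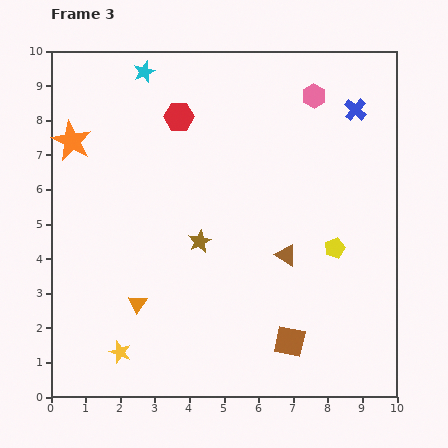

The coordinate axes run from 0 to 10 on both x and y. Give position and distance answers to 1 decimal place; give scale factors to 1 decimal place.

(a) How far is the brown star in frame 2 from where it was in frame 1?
3.4

The brown star moved from (4.9, 4.5) to (4.6, 7.9), a distance of √(0.3² + 3.4²) ≈ 3.4.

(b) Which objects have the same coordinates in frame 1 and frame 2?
none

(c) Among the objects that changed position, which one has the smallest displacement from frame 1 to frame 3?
the brown star

(moved 0.6)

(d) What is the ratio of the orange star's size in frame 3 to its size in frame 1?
1.6×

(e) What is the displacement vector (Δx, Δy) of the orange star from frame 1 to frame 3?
(-2.2, 6.5)

The orange star was at (2.8, 0.9) in frame 1 and (0.6, 7.4) in frame 3.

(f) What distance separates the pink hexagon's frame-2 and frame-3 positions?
3.8

The pink hexagon moved from (6.6, 5.0) to (7.6, 8.7), a distance of √(1.0² + 3.7²) ≈ 3.8.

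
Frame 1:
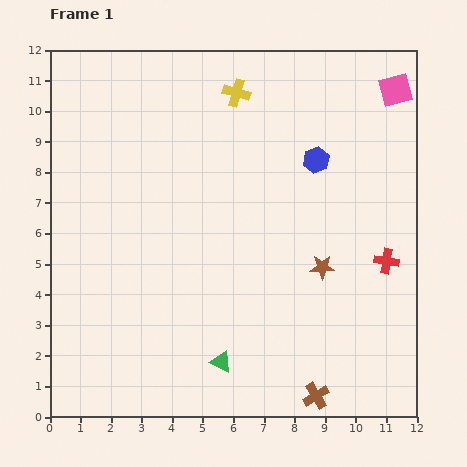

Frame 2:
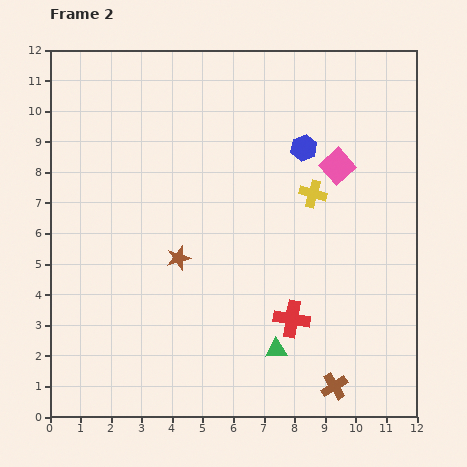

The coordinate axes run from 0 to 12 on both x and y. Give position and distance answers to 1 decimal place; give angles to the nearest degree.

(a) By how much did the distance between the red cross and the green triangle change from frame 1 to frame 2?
-5.2

Distance in frame 1: 6.3. Distance in frame 2: 1.1.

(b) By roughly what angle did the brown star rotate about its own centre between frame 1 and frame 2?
16° counter-clockwise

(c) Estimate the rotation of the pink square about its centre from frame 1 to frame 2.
27° counter-clockwise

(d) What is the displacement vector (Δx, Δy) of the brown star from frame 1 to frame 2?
(-4.7, 0.3)

The brown star was at (8.9, 4.9) in frame 1 and (4.2, 5.2) in frame 2.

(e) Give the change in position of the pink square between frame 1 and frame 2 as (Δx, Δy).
(-1.9, -2.5)

The pink square was at (11.3, 10.7) in frame 1 and (9.4, 8.2) in frame 2.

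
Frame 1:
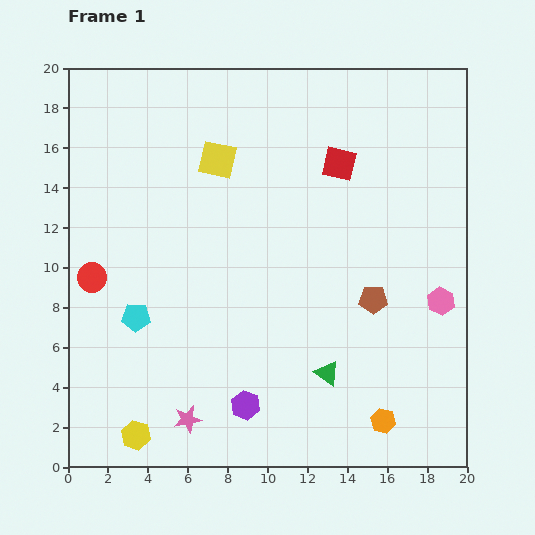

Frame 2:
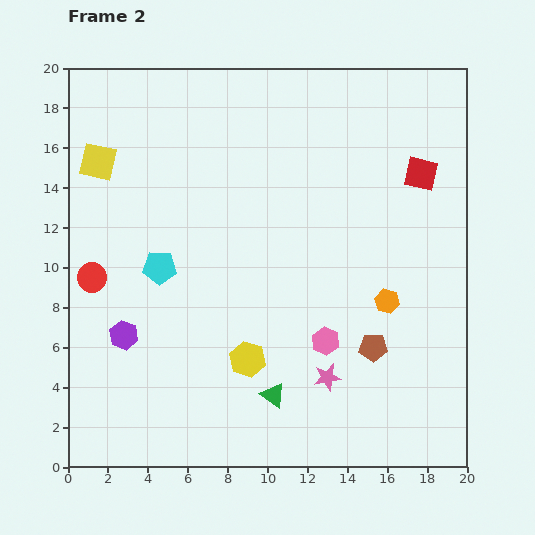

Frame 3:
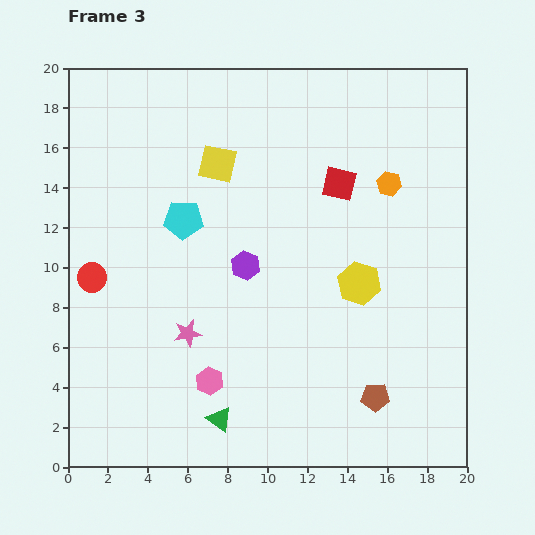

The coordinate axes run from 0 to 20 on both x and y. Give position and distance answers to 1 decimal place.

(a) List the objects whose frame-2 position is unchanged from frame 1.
the red circle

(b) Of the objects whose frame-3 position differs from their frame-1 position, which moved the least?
the yellow square

(moved 0.2)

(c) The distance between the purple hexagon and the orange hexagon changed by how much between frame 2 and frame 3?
-5.0

Distance in frame 2: 13.3. Distance in frame 3: 8.3.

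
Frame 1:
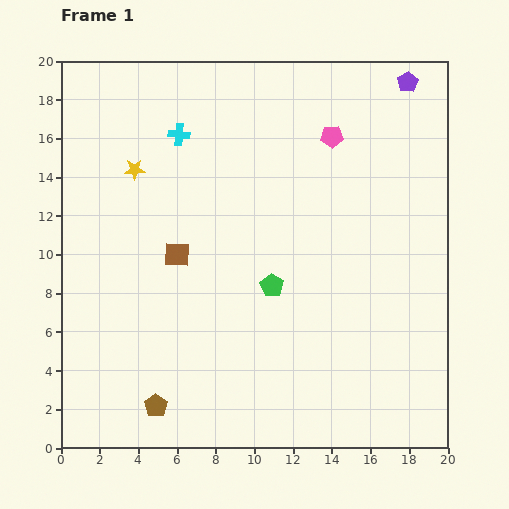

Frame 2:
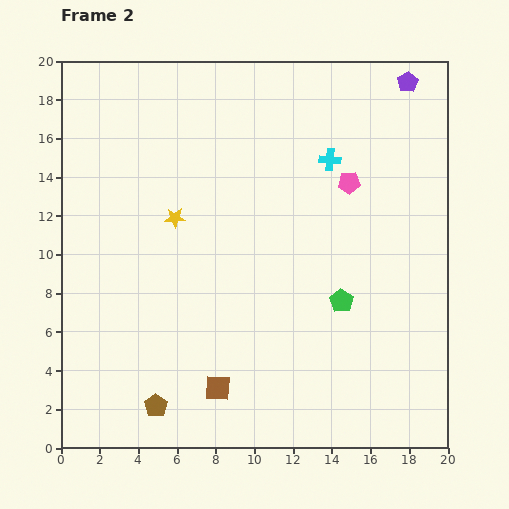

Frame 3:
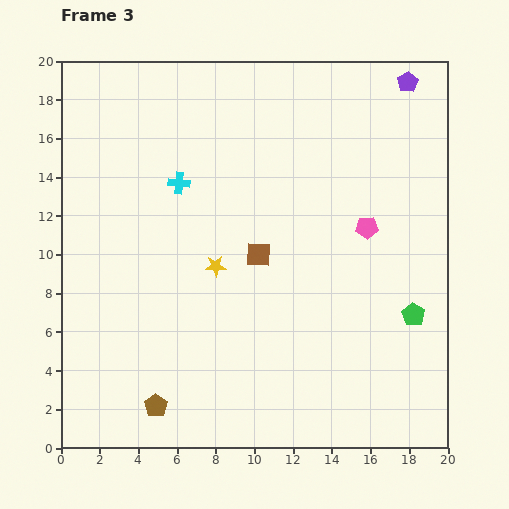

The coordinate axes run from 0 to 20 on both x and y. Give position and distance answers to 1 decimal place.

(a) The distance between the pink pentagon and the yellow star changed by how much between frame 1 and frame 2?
-1.1

Distance in frame 1: 10.3. Distance in frame 2: 9.2.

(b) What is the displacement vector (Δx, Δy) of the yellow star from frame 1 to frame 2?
(2.1, -2.5)

The yellow star was at (3.8, 14.4) in frame 1 and (5.9, 11.9) in frame 2.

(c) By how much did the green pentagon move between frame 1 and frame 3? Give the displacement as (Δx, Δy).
(7.3, -1.5)

The green pentagon was at (10.9, 8.4) in frame 1 and (18.2, 6.9) in frame 3.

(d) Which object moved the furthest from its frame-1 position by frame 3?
the green pentagon

(moved 7.5; next 6.5)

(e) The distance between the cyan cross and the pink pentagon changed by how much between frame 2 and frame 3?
+8.4

Distance in frame 2: 1.6. Distance in frame 3: 10.0.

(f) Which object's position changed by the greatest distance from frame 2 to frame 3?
the cyan cross

(moved 7.9; next 7.2)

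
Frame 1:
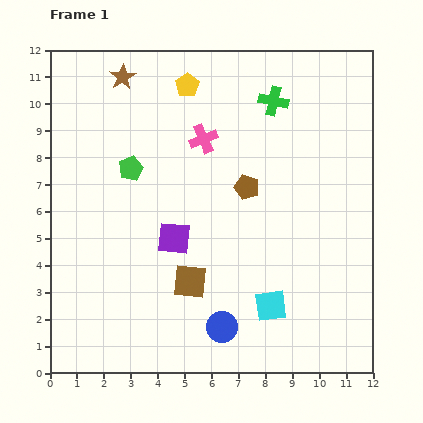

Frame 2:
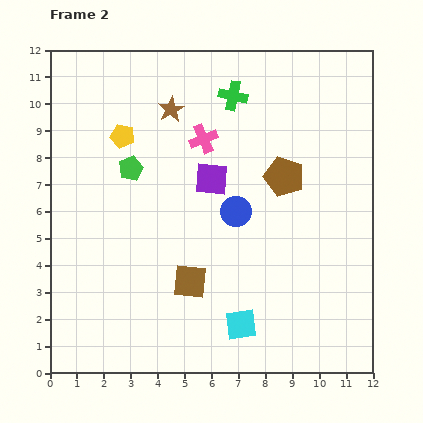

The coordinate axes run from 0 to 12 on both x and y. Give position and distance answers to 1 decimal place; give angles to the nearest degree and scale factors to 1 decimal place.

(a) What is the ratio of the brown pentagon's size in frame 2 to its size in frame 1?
1.6×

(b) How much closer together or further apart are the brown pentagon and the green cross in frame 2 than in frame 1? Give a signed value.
+0.2

Distance in frame 1: 3.4. Distance in frame 2: 3.6.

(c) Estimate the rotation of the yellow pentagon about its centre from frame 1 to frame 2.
23° counter-clockwise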